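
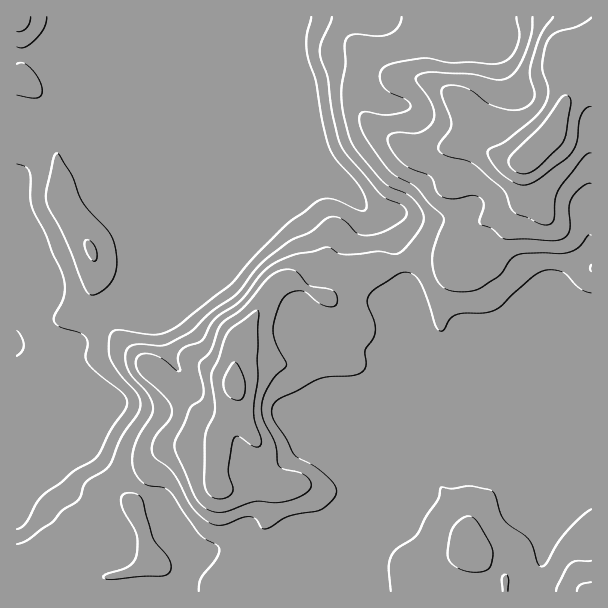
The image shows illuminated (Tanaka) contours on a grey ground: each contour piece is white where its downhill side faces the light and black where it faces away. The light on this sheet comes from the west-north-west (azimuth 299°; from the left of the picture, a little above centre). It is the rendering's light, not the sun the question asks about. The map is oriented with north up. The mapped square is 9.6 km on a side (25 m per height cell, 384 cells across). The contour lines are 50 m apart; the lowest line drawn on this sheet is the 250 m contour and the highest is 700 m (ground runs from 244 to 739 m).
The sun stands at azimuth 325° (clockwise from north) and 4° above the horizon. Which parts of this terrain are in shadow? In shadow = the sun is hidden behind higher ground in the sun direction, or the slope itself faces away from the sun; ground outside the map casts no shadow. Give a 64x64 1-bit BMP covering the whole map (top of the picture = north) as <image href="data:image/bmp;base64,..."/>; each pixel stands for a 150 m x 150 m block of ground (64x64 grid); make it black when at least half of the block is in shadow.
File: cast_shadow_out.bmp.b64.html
<image width="64" height="64" href="data:image/bmp;base64,Qk0+AgAAAAAAAD4AAAAoAAAAQAAAAEAAAAABAAEAAAAAAAACAAATCwAAEwsAAAIAAAAAAAAA////AAAAAAAAAAAGAAAAAAAPwJ4AADAAAACA/zgAMAAAAAB//AAQAAAAAP/4AAAAAAAD//gAAAAAAAf/+AAAAAAAB//4AAAAAAAP//gAAAAAAAf/+AAAAAAAA//4AAAAAAAAA8AAAAAAAYAAAAADAAABgA4AAAMAAAAAH8AAAAAAAAAfwAAAAAAAAB/AAAAAAAAAH8AAAAAAAAA/wAAAAAAAAH/gAAAAAAAA//wAAAAAAAD//wAAAAADAH//gAAAAAcAf/+AAAAAAAA//wAAAAAAADgAwAAAAAAAPAHAAAAAAAA+AYAPAAYAAD4DgB/ABgAAPgAAP+AAAAAfAAB//wAYAB8B4P//AHgADwPg//8AeAAHB/D//wB4AAAD8B//AHAAAABgB/8AcAAAAAAH/wAgAAAAAAP/AAAAAAAAA/8AAAAAAAAT/wAAAAAAAAH/AAAAAAAAAD8AAAAAADnAfwAAAAAAeeD/AAAAAAB4wf8AAAAAAHw3/wAAAAAAPnP/AAAAAAAP4P8AAAAAAAHgPwAAAAAAAAAfAAAAAAAAAA8AAAAAAAAADwAAAAAAAAAHAAAAAAAAAAfgAAAAAAAAA8AAAAAAMAAADAAAAAAAAAAcAAAAAAAAADwAAAAAAAAAeAAAAAAAAAD4AAAAAAAAAPgAAAAAAAAA8AAAAAAAAABwAAAAAAAAAA=="/>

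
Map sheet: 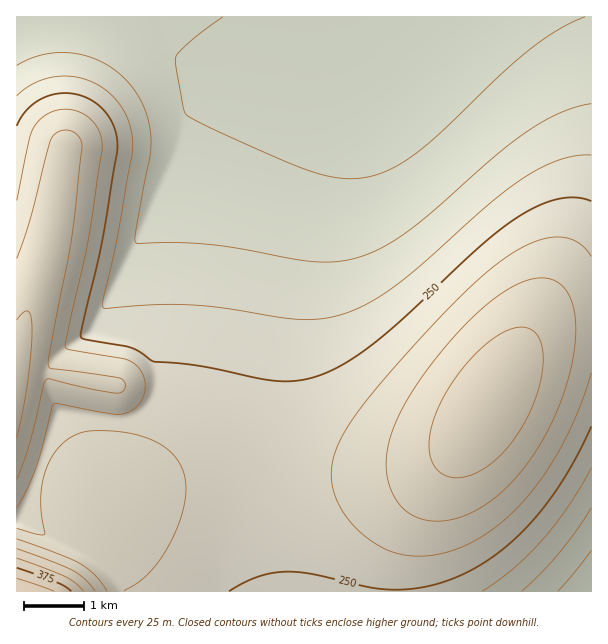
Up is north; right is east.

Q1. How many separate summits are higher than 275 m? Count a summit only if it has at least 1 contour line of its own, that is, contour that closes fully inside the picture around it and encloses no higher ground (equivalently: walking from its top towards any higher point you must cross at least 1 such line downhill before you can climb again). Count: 1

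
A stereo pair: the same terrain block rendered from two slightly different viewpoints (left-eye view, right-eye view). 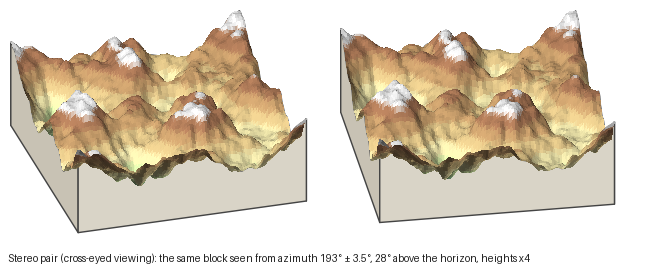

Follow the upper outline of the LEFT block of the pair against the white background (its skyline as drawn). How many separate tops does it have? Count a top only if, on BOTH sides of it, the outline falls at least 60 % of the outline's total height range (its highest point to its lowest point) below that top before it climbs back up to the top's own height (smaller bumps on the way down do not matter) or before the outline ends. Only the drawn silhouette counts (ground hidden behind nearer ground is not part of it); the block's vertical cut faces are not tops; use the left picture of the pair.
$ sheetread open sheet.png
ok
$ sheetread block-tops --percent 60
0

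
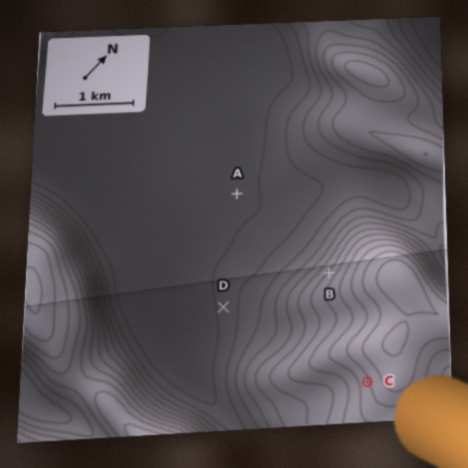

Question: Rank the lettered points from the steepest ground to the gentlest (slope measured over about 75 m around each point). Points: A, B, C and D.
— B C D A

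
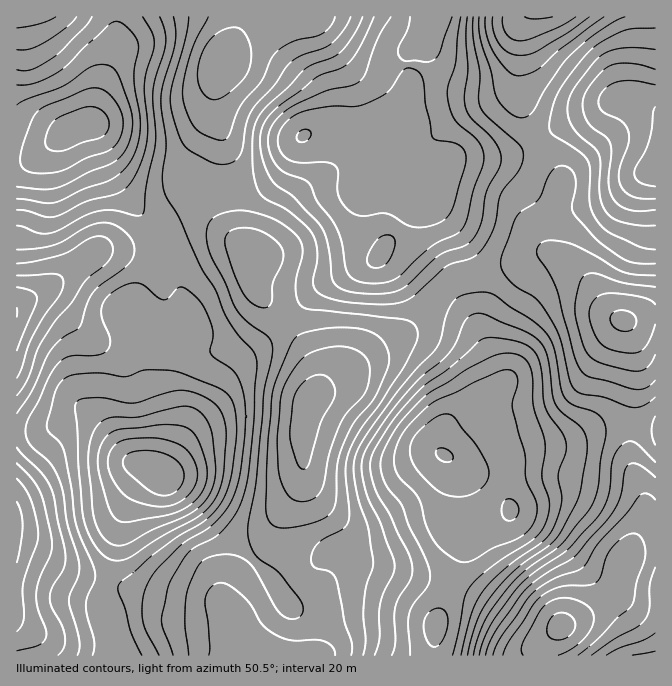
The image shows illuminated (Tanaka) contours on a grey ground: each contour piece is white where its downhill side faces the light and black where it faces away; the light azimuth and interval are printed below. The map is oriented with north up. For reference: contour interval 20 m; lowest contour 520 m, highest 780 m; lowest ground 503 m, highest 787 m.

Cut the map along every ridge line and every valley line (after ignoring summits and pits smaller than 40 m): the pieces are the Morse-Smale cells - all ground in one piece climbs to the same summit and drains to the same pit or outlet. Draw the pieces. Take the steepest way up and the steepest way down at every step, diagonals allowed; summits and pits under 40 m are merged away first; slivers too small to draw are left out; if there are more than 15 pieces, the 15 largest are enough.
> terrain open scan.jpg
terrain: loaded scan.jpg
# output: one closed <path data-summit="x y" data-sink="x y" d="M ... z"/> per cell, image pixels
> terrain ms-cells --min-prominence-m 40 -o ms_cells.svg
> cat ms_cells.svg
<path data-summit="312 398" data-sink="160 473" d="M237 186l-15 3-15 0-13-3-11 7 16 18 21 17 4 5-22-14-10-1-36 15 5 19 15 23 7 25 8 15 2 10-15 17-9 21 0 25 7 22 0 18-7 22-8 17 0 5-12 4-11 11-15 27-10 46-10 30 0 18 8 19 6 29 198 0 6-12 3-17 0-20-3-9-22-20-6-16-7-30 2-20 15-34 0-55 3-15 12-21 0-14-15-30-45-50-5-10-2-18 3-8-11-17-4-10 0-27z"/><path data-summit="312 398" data-sink="445 455" d="M447 286l-13 11-13 20-13 12-31 19-29 23-28 18-9 9-5 10-3 15 0 55-15 34-2 20 7 30 6 16 22 20 3 9 0 20-7 29 116-1 3-33 27-70 3-24-7-55-5-10-11-10-2-10 8-20 16-14 32-21 4-6-27-60z"/><path data-summit="562 627" data-sink="445 455" d="M629 423l-32 5-37 15-35 3-13 7-12 11-12 5-18 0-15-8-2 1 8 18 5 48-3 24-27 70-2 34 108 0 2-12 11-13 45-25 18-16 6-25 22-53-2-15-13-34 0-38z"/><path data-summit="312 398" data-sink="304 135" d="M335 131l-15 0-15 3-30 39-21 10-16 2 1 45 4 10 11 17-3 8 2 18 5 10 48 55 12 25-1 20 38-27 22-18 31-19 38-44-41-44-10-2-5 4-2-1 11-14 14-21 7-6 9-1-21-6-31-16-4-6-2-12-8-20-6-4z"/><path data-summit="17 312" data-sink="160 473" d="M155 234l-23 10-32 5-6 4-47 36-31 16 1 126 21 0 19-5 13-7 8-1 7 1 12 7 30 32 8 5 14 3 10 7 2-1 0-5 8-17 7-22 0-18-7-22 0-25 9-21 15-17 0-5-10-20-7-25-10-13-5-10-2-12z"/><path data-summit="624 320" data-sink="445 455" d="M550 254l-13 0-22 10-13 2-24 8-21 4-11 7 28 37 27 60-4 6-40 28-13 16-3 11 2 10 22 15 23 1 12-5 12-11 13-7 35-3 37-15 27-5 7 0 5-38 0-27-7-30-7-9-13-7-24-33z"/><path data-summit="220 65" data-sink="304 135" d="M430 16l-116 0-7 3-13 2-22 0-14-5-11 0-26 44-8 42 1 13 10 25 4 18 8 25 18 0 21-10 30-39 15-3 15 0 17 5 10 0 20-15 12-3 7-8 8-18 0-20-1-2 1-20 15-17 7-15z"/><path data-summit="17 527" data-sink="160 473" d="M78 418l-31 11-31 3 1 224 99-1-5-28-8-19 0-18 10-30 10-46 15-27 11-11 9-4-31-14-30-32z"/><path data-summit="624 320" data-sink="655 165" d="M632 101l-18 0-30 17-24 8-22 14 5 10 13 17 7 16-14 35-1 25 3 7 18 18 22 17 18 27 15 9 32-8 0-203z"/><path data-summit="220 65" data-sink="92 123" d="M245 16l-129 1 2 30-15 35-12 41 5 7 10 32 7 13 16 23 13 13 5 2 7-2 29-18-5-10 0-13 28-45 15-65 22-35z"/><path data-summit="537 17" data-sink="304 135" d="M525 16l-93 0-8 17-15 17-1 47-7 13-7 8-8 2 12 1 9 3 7 8 10 18 16 21 5-7 13-6 50-4 28-12-12-27-5-25 0-53 2-12z"/><path data-summit="624 320" data-sink="304 135" d="M537 141l-29 13-50 4-13 6-9 14-5 20-3 3-8 0-4 2-28 39 2 1 5-4 10 2 40 43 12-6 21-4 24-8 13-2 22-10 13 0 7 4-9-15 0-18 15-42-7-16z"/><path data-summit="17 312" data-sink="92 123" d="M92 124l-8 0-14 5-40 30-14 4 1 141 30-15 47-36 6-4 32-5 24-11-2-5-21-25-20-28-7-13-10-32z"/><path data-summit="537 17" data-sink="655 165" d="M655 16l-128 0-3 2-5 19 0 53 7 30 11 21 23-15 24-8 30-17 18 0 22 8 2-1z"/><path data-summit="17 17" data-sink="92 123" d="M115 16l-99 1 1 146 13-4 40-30 14-5 6 0 3-2 6-30 19-45z"/>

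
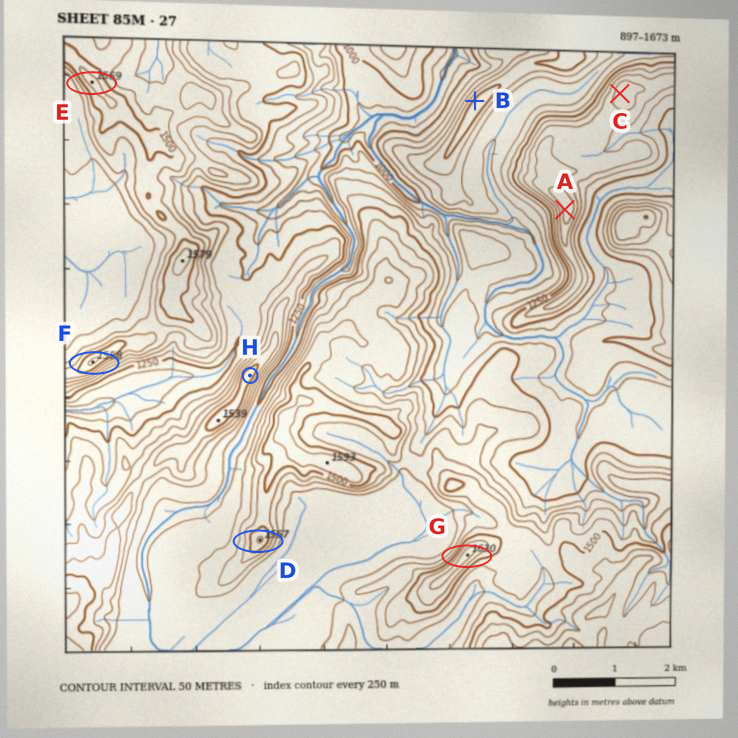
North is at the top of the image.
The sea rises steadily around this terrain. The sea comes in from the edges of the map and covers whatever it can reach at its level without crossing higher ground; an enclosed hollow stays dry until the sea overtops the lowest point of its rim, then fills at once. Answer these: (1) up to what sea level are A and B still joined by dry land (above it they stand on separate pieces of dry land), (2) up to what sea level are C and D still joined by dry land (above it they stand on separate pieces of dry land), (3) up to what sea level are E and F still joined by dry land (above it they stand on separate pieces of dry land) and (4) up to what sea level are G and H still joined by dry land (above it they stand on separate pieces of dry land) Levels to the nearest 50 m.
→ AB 1150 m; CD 1200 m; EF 1450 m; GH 1300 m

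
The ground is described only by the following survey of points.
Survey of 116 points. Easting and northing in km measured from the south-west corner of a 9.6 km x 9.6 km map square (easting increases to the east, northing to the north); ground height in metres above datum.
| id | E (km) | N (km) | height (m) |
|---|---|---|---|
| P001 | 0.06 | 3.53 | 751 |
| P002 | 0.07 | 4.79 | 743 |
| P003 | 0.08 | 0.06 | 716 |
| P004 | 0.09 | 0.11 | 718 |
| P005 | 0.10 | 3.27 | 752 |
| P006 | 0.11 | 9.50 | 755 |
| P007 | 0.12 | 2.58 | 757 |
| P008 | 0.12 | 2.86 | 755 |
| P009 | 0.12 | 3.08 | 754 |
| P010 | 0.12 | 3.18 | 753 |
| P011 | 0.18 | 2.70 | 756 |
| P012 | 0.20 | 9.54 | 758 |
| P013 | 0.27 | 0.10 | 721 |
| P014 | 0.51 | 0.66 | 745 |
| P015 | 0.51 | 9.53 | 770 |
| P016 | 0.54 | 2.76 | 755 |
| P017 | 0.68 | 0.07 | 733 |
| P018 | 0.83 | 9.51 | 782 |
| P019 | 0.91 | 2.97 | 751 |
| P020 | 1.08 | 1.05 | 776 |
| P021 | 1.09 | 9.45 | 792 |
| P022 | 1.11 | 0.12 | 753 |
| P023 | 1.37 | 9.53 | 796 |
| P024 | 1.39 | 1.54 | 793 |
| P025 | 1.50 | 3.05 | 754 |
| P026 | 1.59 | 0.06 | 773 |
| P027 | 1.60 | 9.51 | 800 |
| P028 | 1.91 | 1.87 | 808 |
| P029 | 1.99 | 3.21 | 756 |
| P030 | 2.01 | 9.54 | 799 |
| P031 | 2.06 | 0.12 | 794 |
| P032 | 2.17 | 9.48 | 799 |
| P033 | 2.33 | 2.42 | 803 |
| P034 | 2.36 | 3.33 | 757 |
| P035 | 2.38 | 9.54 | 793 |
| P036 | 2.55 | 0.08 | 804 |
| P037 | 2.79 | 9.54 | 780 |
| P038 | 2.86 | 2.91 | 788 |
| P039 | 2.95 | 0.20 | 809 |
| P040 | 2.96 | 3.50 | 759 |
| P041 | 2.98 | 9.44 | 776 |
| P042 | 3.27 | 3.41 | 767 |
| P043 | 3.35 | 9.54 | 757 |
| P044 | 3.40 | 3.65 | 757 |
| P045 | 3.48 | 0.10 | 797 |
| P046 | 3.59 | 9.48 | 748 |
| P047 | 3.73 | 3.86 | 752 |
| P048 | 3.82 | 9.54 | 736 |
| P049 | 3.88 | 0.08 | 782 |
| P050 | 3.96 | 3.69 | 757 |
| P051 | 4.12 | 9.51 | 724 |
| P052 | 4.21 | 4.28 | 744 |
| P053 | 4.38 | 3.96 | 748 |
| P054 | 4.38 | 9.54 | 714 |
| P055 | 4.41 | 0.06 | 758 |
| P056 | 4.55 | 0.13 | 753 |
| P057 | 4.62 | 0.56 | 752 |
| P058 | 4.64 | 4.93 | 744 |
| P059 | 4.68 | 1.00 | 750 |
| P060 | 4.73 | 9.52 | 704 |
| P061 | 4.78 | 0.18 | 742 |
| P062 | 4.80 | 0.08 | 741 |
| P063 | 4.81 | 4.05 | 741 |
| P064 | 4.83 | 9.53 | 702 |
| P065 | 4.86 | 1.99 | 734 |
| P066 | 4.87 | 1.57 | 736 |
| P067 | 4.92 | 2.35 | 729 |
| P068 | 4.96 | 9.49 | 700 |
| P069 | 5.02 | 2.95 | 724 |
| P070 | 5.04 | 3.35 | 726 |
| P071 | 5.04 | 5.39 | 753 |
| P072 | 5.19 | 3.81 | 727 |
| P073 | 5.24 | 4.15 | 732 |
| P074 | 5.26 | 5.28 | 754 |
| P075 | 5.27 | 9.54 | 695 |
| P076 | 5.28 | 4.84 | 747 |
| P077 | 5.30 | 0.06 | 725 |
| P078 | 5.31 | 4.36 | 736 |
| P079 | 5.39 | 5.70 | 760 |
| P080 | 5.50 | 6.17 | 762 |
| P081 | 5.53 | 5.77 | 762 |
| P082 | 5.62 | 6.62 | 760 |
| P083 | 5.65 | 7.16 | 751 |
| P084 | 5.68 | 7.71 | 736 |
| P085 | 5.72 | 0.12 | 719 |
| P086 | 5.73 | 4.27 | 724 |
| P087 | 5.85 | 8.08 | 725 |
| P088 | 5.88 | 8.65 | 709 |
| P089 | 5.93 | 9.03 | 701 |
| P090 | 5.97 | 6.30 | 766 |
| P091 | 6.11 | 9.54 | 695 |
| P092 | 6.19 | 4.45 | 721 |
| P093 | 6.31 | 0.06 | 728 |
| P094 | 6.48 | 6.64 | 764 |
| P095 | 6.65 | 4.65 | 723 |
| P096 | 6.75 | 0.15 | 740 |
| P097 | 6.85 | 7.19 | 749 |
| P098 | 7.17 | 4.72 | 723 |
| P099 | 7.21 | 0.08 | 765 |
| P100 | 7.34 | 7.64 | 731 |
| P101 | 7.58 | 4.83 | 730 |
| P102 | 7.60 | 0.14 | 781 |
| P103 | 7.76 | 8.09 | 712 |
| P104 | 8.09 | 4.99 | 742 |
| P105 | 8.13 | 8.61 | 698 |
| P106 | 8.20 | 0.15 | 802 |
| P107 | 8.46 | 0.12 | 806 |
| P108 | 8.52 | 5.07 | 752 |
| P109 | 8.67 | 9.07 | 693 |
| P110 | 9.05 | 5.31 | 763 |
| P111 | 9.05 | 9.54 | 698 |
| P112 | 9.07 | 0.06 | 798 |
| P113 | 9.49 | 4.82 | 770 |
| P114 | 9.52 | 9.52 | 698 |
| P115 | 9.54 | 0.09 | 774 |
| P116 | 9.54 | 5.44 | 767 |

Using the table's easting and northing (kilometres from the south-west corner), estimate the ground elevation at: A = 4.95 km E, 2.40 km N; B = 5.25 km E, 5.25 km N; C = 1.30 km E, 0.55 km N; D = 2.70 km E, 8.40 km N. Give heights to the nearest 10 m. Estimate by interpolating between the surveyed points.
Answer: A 730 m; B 750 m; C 770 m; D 810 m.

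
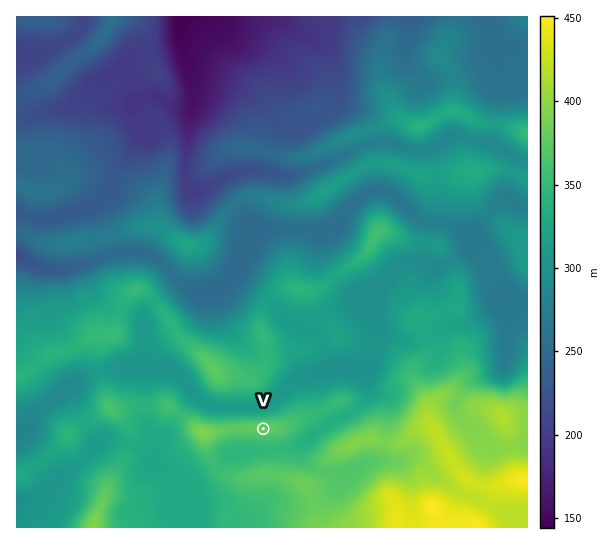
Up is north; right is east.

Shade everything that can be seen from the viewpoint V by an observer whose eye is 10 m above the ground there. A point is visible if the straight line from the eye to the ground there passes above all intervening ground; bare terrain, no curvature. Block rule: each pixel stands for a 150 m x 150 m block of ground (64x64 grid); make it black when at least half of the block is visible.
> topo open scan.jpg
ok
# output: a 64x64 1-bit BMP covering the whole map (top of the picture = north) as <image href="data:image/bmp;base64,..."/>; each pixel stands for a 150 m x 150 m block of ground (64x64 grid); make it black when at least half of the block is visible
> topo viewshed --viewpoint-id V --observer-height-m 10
<image width="64" height="64" href="data:image/bmp;base64,Qk0+AgAAAAAAAD4AAAAoAAAAQAAAAEAAAAABAAEAAAAAAAACAAATCwAAEwsAAAIAAAAAAAAA////AAAAAAAAP/gA//4AAAA/+AB//wAAAD/4AH/+EAAAH/AAOP4wAAAf8AAQ/jkAAB/gAD3+fwYAHAB//4/nBwAAAH/+AH4AAAAA//8APgAAAAD//4A8AAAAAP//wDgAAAAB/8fx+AAAAAH/w/nwAAAAAwD/+fAAAAgfAP/94AAADB///4/gAAAYH///h/AAAAAc//8D4ADAADj//4PAAPgD8P//98AAP//wQ///wQAP/+AD///BAAf/wAP///EAAH+ABwf/8gAADwAGHx/gAAAGAAA/D+4AAAYAAD4P7wAABgAAfw/HAAAGAAB/D8IAAAAAAP//ggAAAAAAwf/CAAAAAAAA/4IAAAAAAAB/gAEAAAAAAD/EAQAAD4AAH/wDAAAfwAAf+AcAAADAAB8ADwAAAEAAGAAcAAAAYAAAADgAAAAgAAAAMAAAAAAAAAfgAAAAAAAAB+cAAAAAAQAH/wAAAAAAQAf/AAAAAAA+B/4AAAAAAA4AAAAAAEAAAAAAAAAAYAAAAAEAAAAAAAAAAwAAAAAAAOADAAAAAAAHwOAAAAAAAAcAgAAAAAAAAgAAAAAAAAAGAAAAAAAAAAQAAAAAAAAAAAAAAAAAAAAAAAACAAAAAAAAAAEAAAAAAAAAAAAAAAAAAAAAAAAAAAAAAAAAAAAAAAAAPBwAAAAAAAD8D8AAAAAAAA=="/>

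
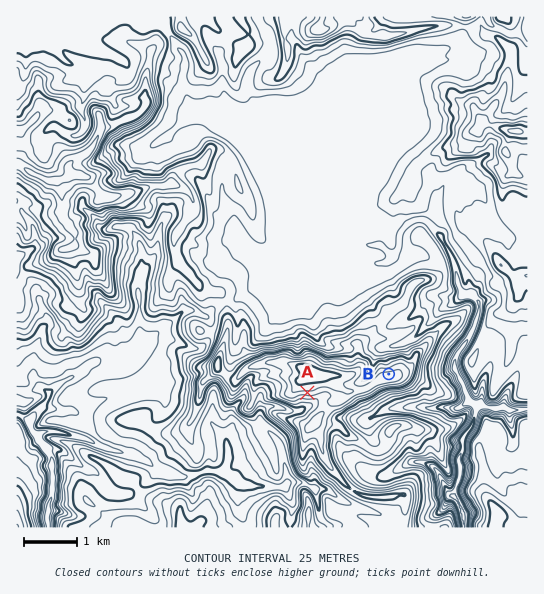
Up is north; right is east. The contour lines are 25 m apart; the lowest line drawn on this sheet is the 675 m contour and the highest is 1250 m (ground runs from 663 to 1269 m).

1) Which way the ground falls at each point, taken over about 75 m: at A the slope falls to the S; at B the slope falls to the N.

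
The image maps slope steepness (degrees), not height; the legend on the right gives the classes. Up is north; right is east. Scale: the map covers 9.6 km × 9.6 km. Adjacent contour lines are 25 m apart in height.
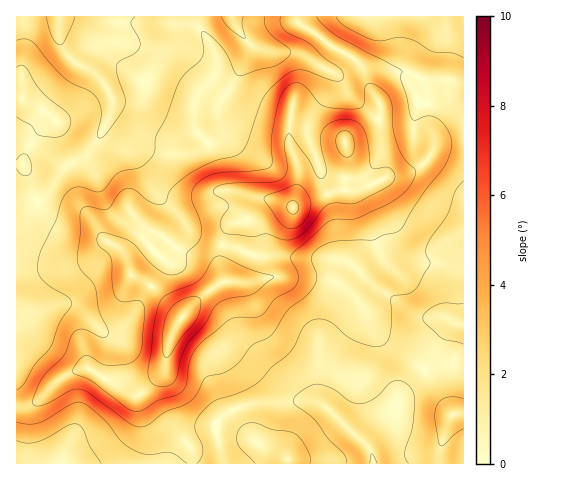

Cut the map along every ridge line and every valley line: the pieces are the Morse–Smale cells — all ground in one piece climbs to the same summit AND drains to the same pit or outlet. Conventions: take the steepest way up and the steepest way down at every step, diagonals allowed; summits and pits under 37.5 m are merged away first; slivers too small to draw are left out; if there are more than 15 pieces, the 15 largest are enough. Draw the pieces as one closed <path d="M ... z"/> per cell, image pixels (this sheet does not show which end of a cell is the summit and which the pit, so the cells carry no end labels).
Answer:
<path d="M295 16l-279 1 1 390 8 0 11-5 24-23 18-9 11-2 12 8 7-22 0-14-7-10 10 2 7-2 12-11 11-19 22-30 2-5-2-7 11-9 9-13 2-6 0-8 5 9 6 5 26 9 6-17 7-6 10-1 11-15 8-7 15 3 14 5 7-4 39-13 18 0 33-14 20-4 9-4 10-10 5-11 0-7-6-18 0-27-4-14-11-7-15-2-14 11-8 12 1 4-6-9-12-27-60-39z"/><path d="M447 80l-23 1 4 14 0 27 6 18 0 7-5 11-10 10-13 6-20 3-29 13-18 0-39 13-7 4-14-5-15-3-8 7-11 15-10 1-7 6-5 16 33 12 23-1 22 4 34 0 11 2 8 5 17 18 40 28 10 5 21 0 16 6-9 5-19 34-29 31-7 17-19 21-8 14-40-37-8-5-8-2-49 1-28 7-16 12-1 14 6 29 241-1 0-380z"/><path d="M224 245l-3 1-1 6 0 14 4 15-22 15-21 23-12 24-5 26-17 23 15 25 28 29 3 18 29 0-5-29 1-14 16-12 28-7 49-1 8 2 8 5 40 37 8-14 19-21 7-17 29-31 19-34 9-5-16-6-21 0-10-5-40-28-17-18-8-5-11-2-34 0-22-4-23 1z"/><path d="M186 225l-5 14-18 19 2 4-2 8-22 30-11 19-12 11-7 2-9 0 6 8 0 14-7 22 35 19 4-1 23-23 6-28 12-24 21-23 22-15-4-15 0-14 3-7-27-9z"/><path d="M463 16l-166 0-1 2 3 6 58 38 19 36 8-15 14-11 8 0 18 8 39 2z"/><path d="M102 376l-12 15-8 13-5 23-13 29-1 8 129-1 0-11-2-6-22-22-18-24-3-8 4-8-11 10-4 1z"/><path d="M89 368l-11 2-18 9-24 23-7 4-13 1 1 57 45 0 2-2 0-6 13-29 5-23 18-26-2-4z"/>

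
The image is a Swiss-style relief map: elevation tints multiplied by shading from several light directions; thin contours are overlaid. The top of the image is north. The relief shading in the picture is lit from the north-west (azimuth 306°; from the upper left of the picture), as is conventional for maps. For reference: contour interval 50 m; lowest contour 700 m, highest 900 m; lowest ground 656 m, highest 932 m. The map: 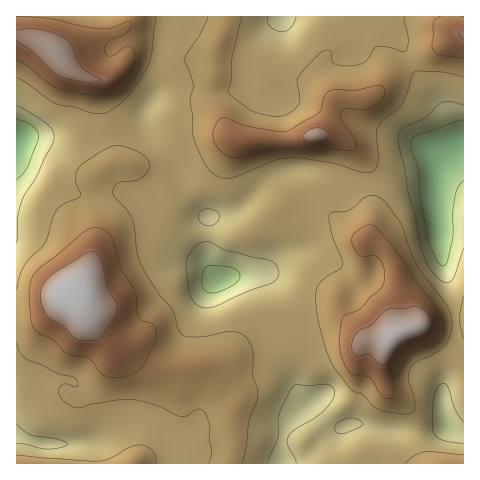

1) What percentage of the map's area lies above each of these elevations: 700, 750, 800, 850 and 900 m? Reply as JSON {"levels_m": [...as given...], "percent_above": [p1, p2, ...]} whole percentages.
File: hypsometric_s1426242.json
{"levels_m": [700, 750, 800, 850, 900], "percent_above": [97, 90, 45, 17, 5]}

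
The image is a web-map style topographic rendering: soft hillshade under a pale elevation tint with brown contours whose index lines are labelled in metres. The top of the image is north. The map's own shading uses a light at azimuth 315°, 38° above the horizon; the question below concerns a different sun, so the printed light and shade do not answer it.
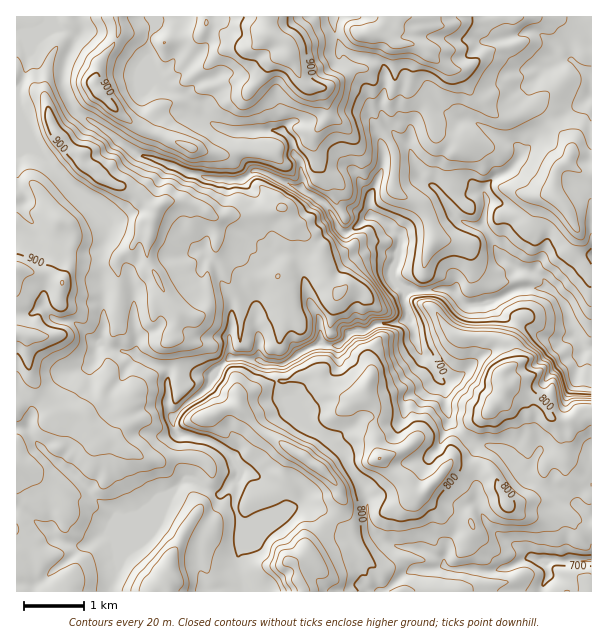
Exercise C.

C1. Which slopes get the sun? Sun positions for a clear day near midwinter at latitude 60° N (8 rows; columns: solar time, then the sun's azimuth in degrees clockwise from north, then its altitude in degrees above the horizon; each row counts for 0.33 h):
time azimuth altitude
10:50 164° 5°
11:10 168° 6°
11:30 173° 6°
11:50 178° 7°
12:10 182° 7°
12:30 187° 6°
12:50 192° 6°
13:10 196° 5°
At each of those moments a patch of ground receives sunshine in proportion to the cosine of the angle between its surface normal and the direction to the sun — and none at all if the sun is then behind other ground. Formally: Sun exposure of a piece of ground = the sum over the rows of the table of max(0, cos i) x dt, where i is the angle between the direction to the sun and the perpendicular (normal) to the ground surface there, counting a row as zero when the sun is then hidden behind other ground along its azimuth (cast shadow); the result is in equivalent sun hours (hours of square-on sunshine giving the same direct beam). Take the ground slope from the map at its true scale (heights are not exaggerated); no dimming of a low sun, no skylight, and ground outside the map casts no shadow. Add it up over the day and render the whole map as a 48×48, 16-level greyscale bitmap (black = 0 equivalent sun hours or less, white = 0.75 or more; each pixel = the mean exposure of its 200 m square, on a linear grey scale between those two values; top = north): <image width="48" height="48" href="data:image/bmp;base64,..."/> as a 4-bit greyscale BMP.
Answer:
<image width="48" height="48" href="data:image/bmp;base64,Qk32BAAAAAAAAHYAAAAoAAAAMAAAADAAAAABAAQAAAAAAIAEAAATCwAAEwsAABAAAAAAAAAAAAAAABEREQAiIiIAMzMzAERERABVVVUAZmZmAHd3dwCIiIgAmZmZAKqqqgC7u7sAzMzMAN3d3QDu7u4A////AFVFZmZDRWhndmZ5tzemWZMjMiNFaIYkVXdjRFVSE1RGZVaepGhFd3dBAAABAUVFQ2Z3I0VTEDRmZlUzZXMlZjN4dpy6phJSEmYyM0VlMAR2dlUyAjE1UiI1iHiIVZzc7WQ2mGVlUgN2dmZRAAJWU3qpiXeFesupiER4eHZmVCJnVmZTAARnV7vLqoZI7+qIdkh3dndmZUI2NGdlMRN4Vnm8t2RKy3ZmVYZ2VlmYdlQiJFZ2ZlaYRkWJp3d3ZFZVZ3dlU4qZiHUhdURWhnmTR4h0i4d3QBNnhndjKZeaq6doh1RnaO4we7gyGKh2Ekd4dmQjmYeJqoiYVGiIv8MCndYzEnVSFHZ4d0JKh3d3QiMyFJiL1xAUUiWpUSMRR3ZndjWXd2dSEhABfJm4IAA3dBAnggN4mHeYmEiHd2RGiEXv6JlAAAN3VDEBIgnuyomoipdndkRVVDNGiqYgADWKhWUQASV7u5lzV2h2Q0VWZGkAFGMyJFZWiFQQAUQ1iIdBAnlkM0VEZ3dQAzV2ZndTVkRQAAEieGIxAIhDM0VCNXVRAREUV2UyJVIREyAVVHYAAJdmZTRSEmZ4MAAAATQhIjIRJ5URNSIQAZirl1MTbP3d9AEpYAABMSIRWrpgADEAAardx1WZeayoZpl4mjAQAUUkmqqlEAAAAlQ0RpeHhlV5iWaWirWiABNFiVMiAAASFBERSXd2iGiYh2d2dlnPtTMYpQAAAANDWYVspVZnZoYiZ3d3dT27z7RcgQAAAAIzeneHZmZmZ3I0Rnd3ZZh4hhFBAAAAAAAXqWeGZFdnhzNVR2eHZYdEQQF1EAEhARJZqHZRNndnhjVUV3dlVnYwABN4dWd1MSWrlwASRmV5dERFZnZlRnUwAUQ1iqmFOMqqhBNFZ1RHeHdmh2ZmeHQxIlZEiqh1q7yXilVWdlUzeHaIZmZ3iGIAEzRlVUImupmY2lVoY0VUZ4d4mId4dkEHECioUxE5qHebhjVjAUaHVpiJVFZ4gxFVZL7KU2uVVonLVlVRFGrKclZBACI0IAO8t72lNIVFi8y1NkYhOP+2IQAAAAExAF6oa1YxKHZ5hTRUVzETr7UQAQAAJUAARJhjm1VVmHnaITNGhyE52TIQAAPP/sy9ppdYu3VYqs26tjM2c1WMpDAAKO/rdXqHW6eKp3ZZupmId1QjVWa8MAAY76UQESIyOpqrhIR4iGZUR3VDI2ejAALPgwABNXdld1raNXiXZkM4updzE2dhAE/0EzEUesy7yYhyN4moZWeqd4lkI2cxGfwwE1ZnibyonvyIiJmpZ4qWVEZmVGYRW6QSRDV5hmmpvty4ipmIecplZURXdlETVUIkVWaGVkStyjEmmoh4ndqGZmQ1ZkI1QSVmZmZXmJie10ECZoiM/GeZhmVDR0VHUhWYZ4Z0i8uIhTEUWO/+pmM3iZhmd1VFYgKJiIh5VlaoQ0ZI/9mWIiQzRoh3dmZUZTRnZCRYdEZUESNZdmZWeaiHh0aXdmZmZohTRVRFRFNFQCRRAUZ3ZUZmeLp3Zg=="/>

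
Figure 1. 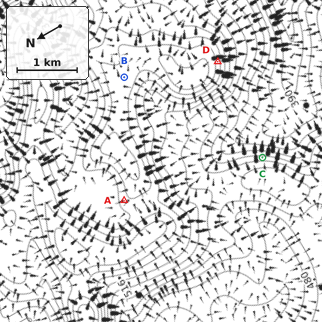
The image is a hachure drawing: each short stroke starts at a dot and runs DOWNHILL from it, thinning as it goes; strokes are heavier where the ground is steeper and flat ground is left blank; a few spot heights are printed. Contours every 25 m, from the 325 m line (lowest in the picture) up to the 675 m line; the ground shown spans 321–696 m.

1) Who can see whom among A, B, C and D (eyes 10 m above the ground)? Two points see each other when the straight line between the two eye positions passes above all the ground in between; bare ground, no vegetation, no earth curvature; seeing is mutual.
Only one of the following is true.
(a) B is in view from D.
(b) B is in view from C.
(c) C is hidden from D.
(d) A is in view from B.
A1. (b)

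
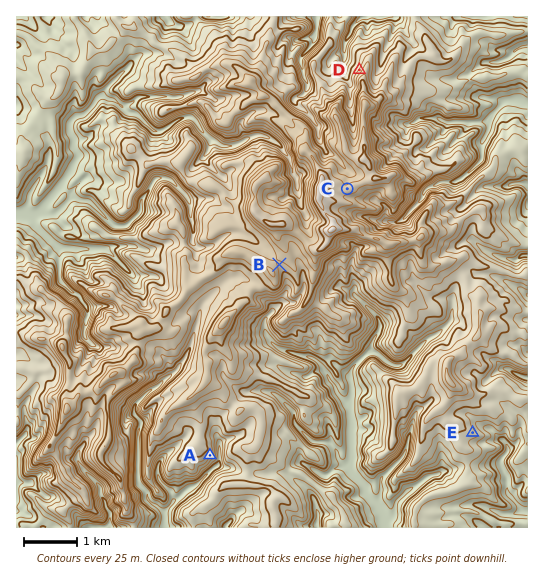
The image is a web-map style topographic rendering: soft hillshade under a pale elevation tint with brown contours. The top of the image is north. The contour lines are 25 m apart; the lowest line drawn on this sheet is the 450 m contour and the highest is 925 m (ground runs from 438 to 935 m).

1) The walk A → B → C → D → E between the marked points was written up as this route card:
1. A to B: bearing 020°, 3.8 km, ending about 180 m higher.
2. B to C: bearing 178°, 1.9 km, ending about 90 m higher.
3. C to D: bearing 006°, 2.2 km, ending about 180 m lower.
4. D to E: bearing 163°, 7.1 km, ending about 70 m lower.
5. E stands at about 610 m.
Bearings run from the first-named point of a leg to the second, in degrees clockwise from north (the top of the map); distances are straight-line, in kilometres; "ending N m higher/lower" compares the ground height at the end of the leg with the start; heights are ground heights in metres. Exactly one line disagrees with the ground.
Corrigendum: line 2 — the bearing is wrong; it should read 42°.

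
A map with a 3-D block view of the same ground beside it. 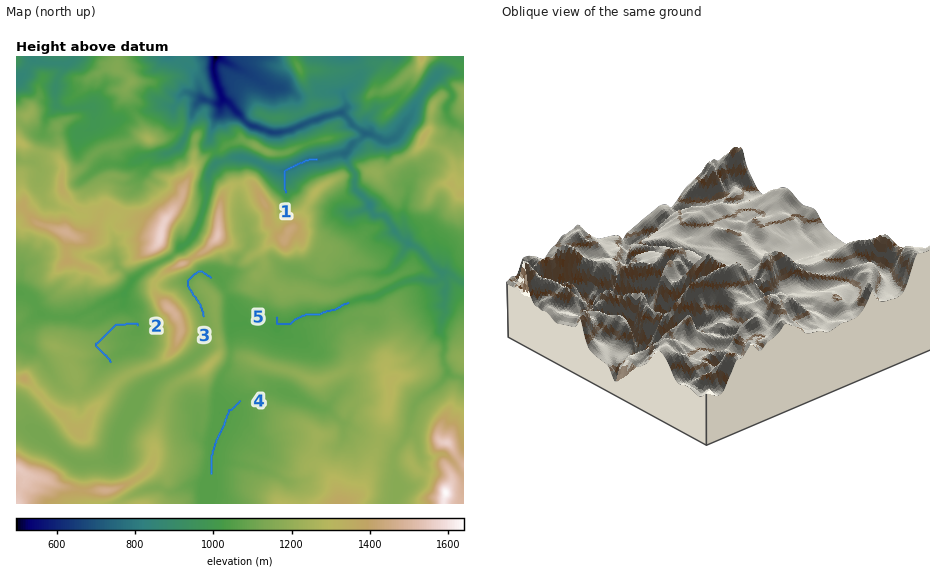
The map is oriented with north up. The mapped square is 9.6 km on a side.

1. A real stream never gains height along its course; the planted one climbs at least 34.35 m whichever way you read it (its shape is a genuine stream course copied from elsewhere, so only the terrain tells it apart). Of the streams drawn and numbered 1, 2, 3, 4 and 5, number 2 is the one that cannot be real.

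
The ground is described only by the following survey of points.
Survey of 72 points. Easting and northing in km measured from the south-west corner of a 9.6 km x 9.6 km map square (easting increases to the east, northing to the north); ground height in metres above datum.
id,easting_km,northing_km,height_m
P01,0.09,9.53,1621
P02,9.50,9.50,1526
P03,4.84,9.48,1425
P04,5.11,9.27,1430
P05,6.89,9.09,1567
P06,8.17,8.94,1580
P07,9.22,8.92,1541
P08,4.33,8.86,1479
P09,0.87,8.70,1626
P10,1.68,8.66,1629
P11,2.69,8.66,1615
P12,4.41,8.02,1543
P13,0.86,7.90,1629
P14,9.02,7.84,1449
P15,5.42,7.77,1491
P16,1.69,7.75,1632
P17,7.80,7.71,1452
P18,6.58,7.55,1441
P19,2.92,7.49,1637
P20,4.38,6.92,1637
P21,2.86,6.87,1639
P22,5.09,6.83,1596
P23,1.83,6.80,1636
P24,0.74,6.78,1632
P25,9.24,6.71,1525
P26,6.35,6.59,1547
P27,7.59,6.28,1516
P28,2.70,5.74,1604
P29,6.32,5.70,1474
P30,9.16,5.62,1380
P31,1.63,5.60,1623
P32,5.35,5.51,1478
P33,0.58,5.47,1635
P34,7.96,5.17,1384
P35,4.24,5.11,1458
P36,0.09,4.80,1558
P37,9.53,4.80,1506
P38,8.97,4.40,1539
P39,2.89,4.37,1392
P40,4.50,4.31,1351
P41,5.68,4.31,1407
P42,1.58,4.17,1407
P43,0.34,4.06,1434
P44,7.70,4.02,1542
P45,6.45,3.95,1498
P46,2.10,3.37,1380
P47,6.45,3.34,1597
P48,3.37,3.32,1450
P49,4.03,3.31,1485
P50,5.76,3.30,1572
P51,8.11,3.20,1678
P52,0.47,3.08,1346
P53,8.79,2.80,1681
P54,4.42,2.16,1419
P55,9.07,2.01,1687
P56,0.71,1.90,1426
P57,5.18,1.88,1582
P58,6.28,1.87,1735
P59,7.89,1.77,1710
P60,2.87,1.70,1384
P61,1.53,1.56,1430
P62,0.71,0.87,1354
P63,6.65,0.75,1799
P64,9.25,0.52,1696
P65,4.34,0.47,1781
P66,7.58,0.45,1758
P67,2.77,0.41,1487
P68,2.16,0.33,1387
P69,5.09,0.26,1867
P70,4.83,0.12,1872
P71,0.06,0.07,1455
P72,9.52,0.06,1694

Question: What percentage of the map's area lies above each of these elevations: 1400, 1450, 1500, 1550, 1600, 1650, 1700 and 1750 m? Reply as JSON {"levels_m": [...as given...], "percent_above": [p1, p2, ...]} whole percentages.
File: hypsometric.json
{"levels_m": [1400, 1450, 1500, 1550, 1600, 1650, 1700, 1750], "percent_above": [89, 75, 60, 45, 36, 17, 10, 5]}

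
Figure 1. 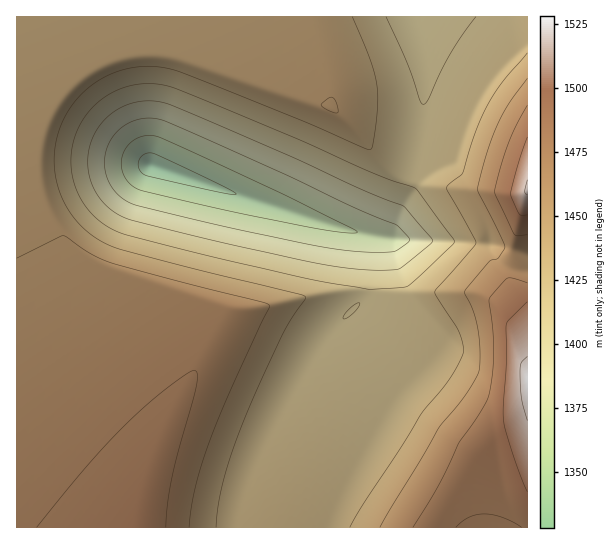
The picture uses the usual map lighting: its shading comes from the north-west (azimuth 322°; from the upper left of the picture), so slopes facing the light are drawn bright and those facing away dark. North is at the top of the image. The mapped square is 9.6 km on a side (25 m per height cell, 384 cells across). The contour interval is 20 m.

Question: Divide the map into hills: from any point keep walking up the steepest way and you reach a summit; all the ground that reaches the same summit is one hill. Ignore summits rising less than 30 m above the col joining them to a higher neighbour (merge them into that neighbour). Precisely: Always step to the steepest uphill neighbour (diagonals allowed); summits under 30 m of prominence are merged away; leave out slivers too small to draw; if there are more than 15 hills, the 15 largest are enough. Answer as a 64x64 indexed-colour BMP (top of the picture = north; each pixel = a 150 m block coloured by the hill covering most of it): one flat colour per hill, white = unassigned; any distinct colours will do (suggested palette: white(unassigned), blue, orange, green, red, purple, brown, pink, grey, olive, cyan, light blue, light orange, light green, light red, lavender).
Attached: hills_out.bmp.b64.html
<image width="64" height="64" href="data:image/bmp;base64,Qk12CAAAAAAAAHYAAAAoAAAAQAAAAEAAAAABAAQAAAAAAAAIAAATCwAAEwsAABAAAAAAAAAA////ALR3HwAOf/8ALKAsACgn1gC9Z5QAS1aMAMJ34wB/f38AIr28AM++FwDox64AeLv/AIrfmACWmP8A1bDFABERERERERERERERERERERERERESIiIiIiIiIiIiIiIiEREREREREREREREREREREREREREiIiIiIiIiIiIiIiIRERERERERERERERERERERERERESIiIiIiIiIiIiIiIhERERERERERERERERERERERERERIiIiIiIiIiIiIiIiERERERERERERERERERERERERERESIiIiIiIiIiIiIiIRERERERERERERERERERERERERERIiIiIiIiIiIiIiIhERERERERERERERERERERERERERESIiIiIiIiIiIiIiERERERERERERERERERERERERERERIiIiIiIiIiIiIiIRERERERERERERERERERERERERERESIiIiIiIiIiIiIhERERERERERERERERERERERERERERIiIiIiIiIiIiIiERERERERERERERERERERERERERERESIiIiIiIiIiIiIRERERERERERERERERERERERERERERIiIiIiIiIiIiIhERERERERERERERERERERERERERERESIiIiIiIiIiIiERERERERERERERERERERERERERERERIiIiIiIiIiIiIRERERERERERERERERERERERERERERESIiIiIiIiIiIhERERERERERERERERERERERERERERERIiIiIiIiIiIiEREREREREREREREREREREREREREREREiIiIiIiIiIiIRERERERERERERERERERERERERERERESIiIiIiIiIiIhERERERERERERERERERERERERERERESIiIiIiIiIiIiERERERERERERERERERERERERERERERIiIiIiIiIiIiIRERERERERERERERERERERERERERERIiIiIiIiIiIiIhEREREREREREREREREREREREREREREiIiIiIiIiIiIiEREREREREREREREREREREREREREREiIiIiIiIiIiIiIREREREREREREREREREREREREREREiIiIiIiIiIiIiIhERERERERERERERERERERERERERESIiIiIiIiIiIiIiERERERERERERERERERERERERERESIiIiIiIiIiIiIiIRERERERERERERERERERERERERERIiIiIiIiIiIiIiIhERERERERERERERERERERERERERESIiIiIiIiIiIiIiEREREREREREREREREREREREREREREiIiIiIiIiIiIiIRERERERERERERERERERERERERERERIiIiIiIiIiIiIhEREREREREREREREREREREREREREREiIiIiIiIiIiIiERERERERERERERERERERERERERERESIiIiIiIiIiIiIRERERERERERERERERERERERERERERIiIiIiIiIiIiIhEREREREREREREREREREREREREREREiIiIiIiIiIiIiERERERERERERERERERERERERERERESIiIiIiIiIiIiMRERERERERERERERERERERERERERERIiIiIiIiIiMzMxEREREREREREREREREREREREREREREREzMzMzMzMzMzERERERERERERERERERERERERERERERETMzMzMzMzMzMRERERERERERERERERERERERERERERERMzMzMzMzMzMxERERERERERERERERERERERERERERERETMzMzMzMzMzERERERERERERERERERERERERERERERERMzMzMzMzMzMREREREREREREREREREREREREREREREREzMzMzMzMzMxERERERERERERERERERERERERERERERERMzMzMzMzMzEREREREREREREREREREREREREREREREREzMzMzMzMzMRERERERERERERERERERERERERERERERETMzMzMzMzMxEREREREREREREREREREREREREREREREREzMzMzMzMzERERERERERERERERERERERERERERERERETMzMzMzMzMRERERERERERERERERERERERERERERERERMzMzMzMzMxEREREREREREREREREREREREREREREREREzMzMzMzMzERERERERERERERERERERERERERERERERETMzMzMzMzMREREREREREREREREREREREREREREREREREzMzMzMzMxERERERERERERERERERERERERERERERERETMzMzMzMzERERERERERERERERERERERERERERERERERMzMzMzMzMREREREREREREREREREREREREREREREREREzMzMzMzMxERERERERERERERERERERERERERERERERETMzMzMzMzERERERERERERERERERERERERERERERERERMzMzMzMzMREREREREREREREREREREREREREREREREREzMzMzMzMxERERERERERERERERERERERERERERERERETMzMzMzMzERERERERERERERERERERERERERERERERERMzMzMzMzMREREREREREREREREREREREREREREREREREzMzMzMzMxERERERERERERERERERERERERERERERERETMzMzMzMzERERERERERERERERERERERERERERERERETMzMzMzMzMRERERERERERERERERERERERERERERERERMzMzMzMzMxEREREREREREREREREREREREREREREREREzMzMzMzMz"/>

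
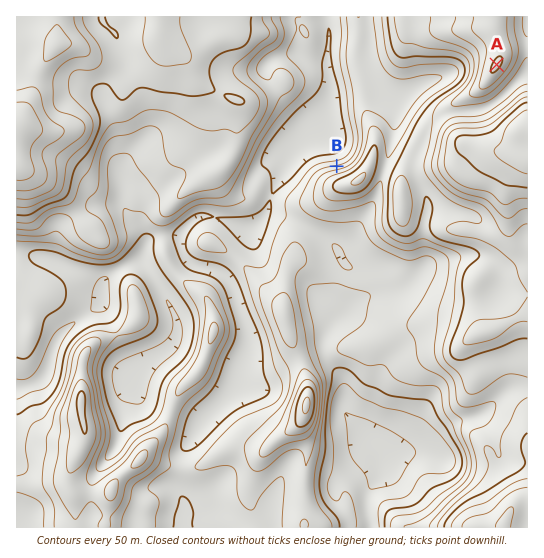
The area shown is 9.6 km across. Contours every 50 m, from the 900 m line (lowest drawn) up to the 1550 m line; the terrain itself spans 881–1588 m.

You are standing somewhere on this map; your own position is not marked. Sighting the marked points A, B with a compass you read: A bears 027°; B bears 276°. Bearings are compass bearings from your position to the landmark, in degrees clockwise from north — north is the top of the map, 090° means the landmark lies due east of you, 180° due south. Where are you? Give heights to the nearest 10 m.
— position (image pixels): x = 440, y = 177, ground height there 1380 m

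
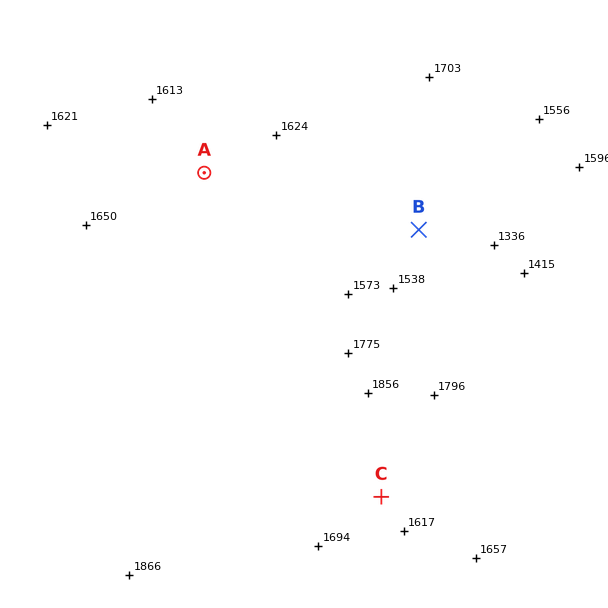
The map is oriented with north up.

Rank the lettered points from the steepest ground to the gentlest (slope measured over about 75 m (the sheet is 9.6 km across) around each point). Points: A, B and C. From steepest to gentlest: B C A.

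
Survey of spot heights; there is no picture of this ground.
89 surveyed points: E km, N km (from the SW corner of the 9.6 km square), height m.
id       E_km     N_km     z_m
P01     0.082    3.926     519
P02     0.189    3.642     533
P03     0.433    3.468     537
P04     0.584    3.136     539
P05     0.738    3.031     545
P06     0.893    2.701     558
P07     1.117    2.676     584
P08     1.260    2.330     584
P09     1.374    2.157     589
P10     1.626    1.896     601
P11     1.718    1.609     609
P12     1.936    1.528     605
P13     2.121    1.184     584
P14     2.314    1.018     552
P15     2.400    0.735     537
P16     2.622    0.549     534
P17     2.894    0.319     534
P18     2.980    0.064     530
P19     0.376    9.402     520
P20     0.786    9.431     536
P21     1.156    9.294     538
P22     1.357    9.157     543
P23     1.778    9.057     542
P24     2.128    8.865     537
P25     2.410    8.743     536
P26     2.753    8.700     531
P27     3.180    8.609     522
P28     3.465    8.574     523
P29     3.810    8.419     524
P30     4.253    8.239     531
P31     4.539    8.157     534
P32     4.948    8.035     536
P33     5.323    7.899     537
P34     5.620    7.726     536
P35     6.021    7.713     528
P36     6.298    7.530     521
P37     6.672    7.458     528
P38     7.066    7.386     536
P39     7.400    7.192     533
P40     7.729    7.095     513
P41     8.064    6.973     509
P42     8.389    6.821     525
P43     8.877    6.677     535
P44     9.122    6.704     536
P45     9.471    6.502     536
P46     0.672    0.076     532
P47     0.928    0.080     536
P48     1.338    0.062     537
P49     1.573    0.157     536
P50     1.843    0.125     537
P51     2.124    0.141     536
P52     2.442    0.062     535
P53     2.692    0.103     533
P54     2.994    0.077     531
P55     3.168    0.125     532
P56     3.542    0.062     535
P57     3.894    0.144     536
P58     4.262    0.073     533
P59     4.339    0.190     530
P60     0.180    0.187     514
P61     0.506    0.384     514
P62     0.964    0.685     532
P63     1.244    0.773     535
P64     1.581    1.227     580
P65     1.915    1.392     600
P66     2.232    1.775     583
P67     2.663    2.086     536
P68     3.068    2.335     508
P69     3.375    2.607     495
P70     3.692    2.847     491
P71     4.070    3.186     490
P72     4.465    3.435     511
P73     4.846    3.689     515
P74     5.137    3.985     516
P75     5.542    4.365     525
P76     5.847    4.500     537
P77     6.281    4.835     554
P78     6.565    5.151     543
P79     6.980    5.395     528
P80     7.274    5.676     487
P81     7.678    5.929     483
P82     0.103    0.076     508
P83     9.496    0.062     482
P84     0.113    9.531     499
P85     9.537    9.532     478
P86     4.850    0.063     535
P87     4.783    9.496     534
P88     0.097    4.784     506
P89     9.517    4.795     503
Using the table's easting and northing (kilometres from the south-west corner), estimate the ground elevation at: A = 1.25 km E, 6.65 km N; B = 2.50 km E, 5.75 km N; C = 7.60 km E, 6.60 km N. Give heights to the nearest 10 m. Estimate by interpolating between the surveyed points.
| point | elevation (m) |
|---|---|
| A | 540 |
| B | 540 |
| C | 490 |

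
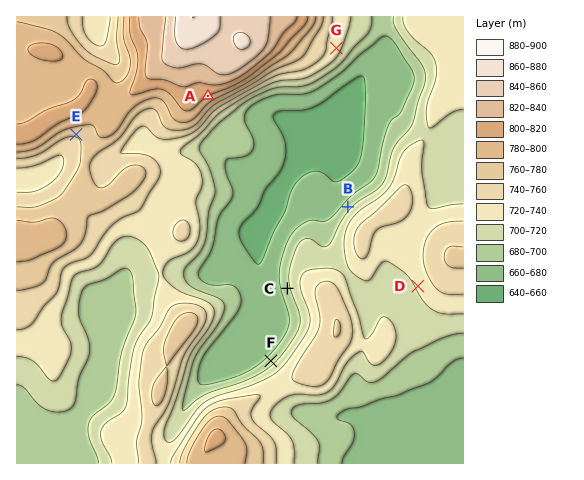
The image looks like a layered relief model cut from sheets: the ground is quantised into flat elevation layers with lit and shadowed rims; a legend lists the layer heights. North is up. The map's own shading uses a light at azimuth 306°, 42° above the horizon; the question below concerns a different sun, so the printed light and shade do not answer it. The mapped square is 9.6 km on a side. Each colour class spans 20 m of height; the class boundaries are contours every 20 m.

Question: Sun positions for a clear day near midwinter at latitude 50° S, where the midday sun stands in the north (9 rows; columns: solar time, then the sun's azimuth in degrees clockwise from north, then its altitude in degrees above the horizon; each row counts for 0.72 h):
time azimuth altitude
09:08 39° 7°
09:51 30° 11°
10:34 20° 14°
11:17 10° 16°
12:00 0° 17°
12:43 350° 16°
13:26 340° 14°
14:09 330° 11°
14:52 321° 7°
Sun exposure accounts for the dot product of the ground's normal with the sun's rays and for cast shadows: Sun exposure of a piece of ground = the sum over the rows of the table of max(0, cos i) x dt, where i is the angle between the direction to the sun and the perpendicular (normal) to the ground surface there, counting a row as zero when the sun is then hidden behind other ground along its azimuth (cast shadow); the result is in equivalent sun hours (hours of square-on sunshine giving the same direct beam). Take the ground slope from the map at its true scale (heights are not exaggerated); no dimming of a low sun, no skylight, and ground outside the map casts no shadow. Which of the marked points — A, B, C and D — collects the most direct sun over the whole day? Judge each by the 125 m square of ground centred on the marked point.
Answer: B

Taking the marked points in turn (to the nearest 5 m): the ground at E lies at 765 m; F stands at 690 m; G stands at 730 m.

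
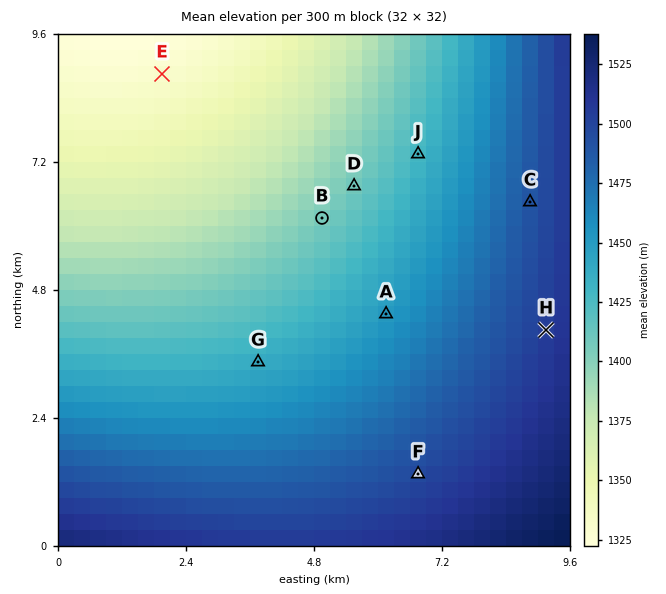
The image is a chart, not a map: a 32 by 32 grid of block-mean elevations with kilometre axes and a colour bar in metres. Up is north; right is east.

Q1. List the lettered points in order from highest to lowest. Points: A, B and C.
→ C A B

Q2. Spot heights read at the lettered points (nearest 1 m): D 1409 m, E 1331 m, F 1497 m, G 1438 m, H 1505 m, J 1429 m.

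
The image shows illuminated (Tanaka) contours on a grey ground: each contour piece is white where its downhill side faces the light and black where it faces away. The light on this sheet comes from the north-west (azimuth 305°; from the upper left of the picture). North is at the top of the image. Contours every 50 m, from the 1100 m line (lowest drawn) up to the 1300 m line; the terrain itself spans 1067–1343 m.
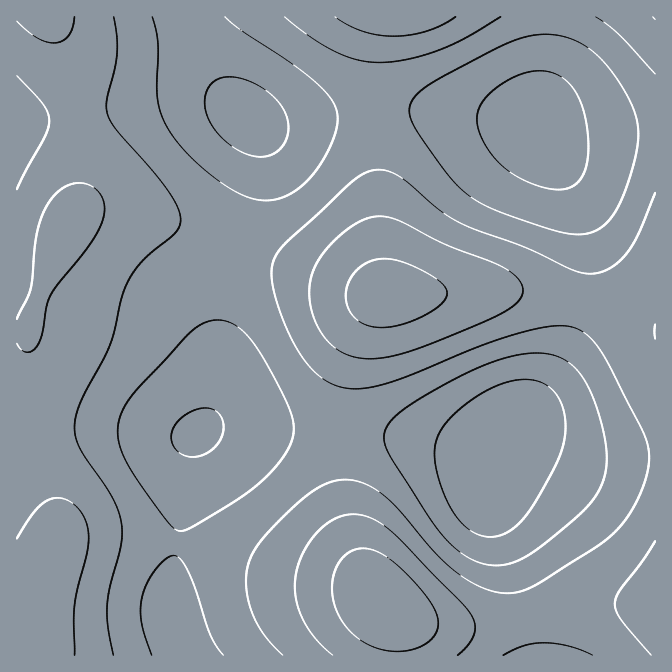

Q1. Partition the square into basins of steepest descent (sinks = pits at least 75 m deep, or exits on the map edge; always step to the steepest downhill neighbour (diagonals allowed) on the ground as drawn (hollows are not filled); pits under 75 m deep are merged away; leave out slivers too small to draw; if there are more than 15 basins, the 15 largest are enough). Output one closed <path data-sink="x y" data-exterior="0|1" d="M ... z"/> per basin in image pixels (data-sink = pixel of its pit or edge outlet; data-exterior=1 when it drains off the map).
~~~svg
<path data-sink="507 430" data-exterior="0" d="M48 16l-32 1 0 638 639 1 1-334-74-21-57-10-148 3-147-46-78-32-32-7-30 0-16 7 7-24 0-55-3-29-10-48-12-32z"/><path data-sink="534 115" data-exterior="0" d="M655 16l-276 1-8 45 0 51 7 60 1 77 4 30 4 14 41 0 34-3 63 0 57 10 74 19z"/><path data-sink="249 118" data-exterior="0" d="M378 16l-328 0 18 44 11 62 2 70-8 23 2 1 3-3 12-4 30 0 32 7 78 32 117 38 30 8 8 0-6-44-1-77-7-60 0-51z"/>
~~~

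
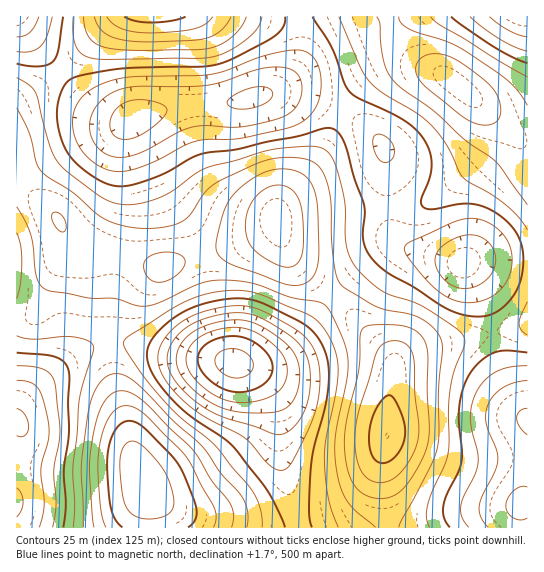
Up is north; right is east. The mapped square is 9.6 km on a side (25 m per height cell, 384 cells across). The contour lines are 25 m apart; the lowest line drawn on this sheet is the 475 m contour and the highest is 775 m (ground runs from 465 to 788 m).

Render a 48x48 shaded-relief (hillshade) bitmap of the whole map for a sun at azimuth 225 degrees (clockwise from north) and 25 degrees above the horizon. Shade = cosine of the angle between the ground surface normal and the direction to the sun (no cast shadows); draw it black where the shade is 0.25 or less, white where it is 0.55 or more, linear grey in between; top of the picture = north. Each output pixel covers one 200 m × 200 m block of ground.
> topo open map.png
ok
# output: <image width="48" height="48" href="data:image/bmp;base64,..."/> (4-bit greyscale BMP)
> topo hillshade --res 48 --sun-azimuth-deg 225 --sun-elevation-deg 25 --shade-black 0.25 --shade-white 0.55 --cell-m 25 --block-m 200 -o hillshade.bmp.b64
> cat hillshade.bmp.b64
<image width="48" height="48" href="data:image/bmp;base64,Qk32BAAAAAAAAHYAAAAoAAAAMAAAADAAAAABAAQAAAAAAIAEAAATCwAAEwsAABAAAAAAAAAAAAAAABEREQAiIiIAMzMzAERERABVVVUAZmZmAHd3dwCIiIgAmZmZAKqqqgC7u7sAzMzMAN3d3QDu7u4A////AJq8zd3dy6qZh3ZmZmeau7u6qYdmVVZneKq8zd3dy6mYdmZVVWeau7u7qYdmZmZ3iKq83e7cuph2VVVERWiavMzLuYd3d3d4iKvN3u7cqYh2RERERWiavM3Muod3d3eImavN3e3cqYdlQzRERXirzN3cuYd3d3eImaq83d3bqXZUMzREVnmrzN3MqYd3d3d4iJq7zd3LmGVDMzREVnmrzd3LqYdmZmZ3iJmrzd3Kl1QyIjRFVnirzd3LqHZlVVVnd5m83dy6hkIhEiNEVnibzNy6mHZVVVVmd5q83dy5dTERESI0VnibzMy6l2VERFVneKvN3cuoZCEAARI0VnibzMy6h2VERVZ3iKvM3MuXUxAAARI0VnirzMy6h2VEVWd4mbvMzLqXUxAAESNFZ4m8zcy6l2VVVneJmrvMy6mGQxEBEjRWeJq83cy6mHZVZniZqszMy6mGUyIiM0Z4mrvN3dy6mHZVZ4iau8zMu6mHVEM0RWiavM3e7dy6mHZWZ4mau8zLuqmHdmVWZ4q83e7u7ty6l2VWZ4mavLu6qqmYiHd3iavN7///7typhmVVZ3iau6qqqqmZmZiJq83e////7cuYZlVFVmeJq5mZmqqqqqmavM3v///+3LmGZVRERWeJmpmZqqqqqqqqvN3v///ty5hmVVQzNFZ4mqqqqqqqqqqqvM3u//7bqYdlVVQzNGd4mquqqqqqqqqqq8ze7u26mHZVVVRERXeJqru6qqmaqqqZmrzN3duph2ZVVlVFV4iaq8y6qZmZqpmImau8zLqYdmVVZmZmeJmqvMy6mZmZmYiIiaq7u6mHZVVWZ3d3iZqrzNy6mYiIiHd3iZqruql2VVZmeImZmqu83dy6mId3d3d4iZqqqph2VVZ3iZqqqrvN3cyph3ZmZ3eIiZqqqph2VWZ4maqqqrzd7cupdmVmZ3iImZqqqYdmVWZ4maqqq7zd3bqXZVVWd3iJmZmZmIdmVVZniZmaq7zdzJmGVURWZ3iImZmZiHZlVVVniJmaq7zMu5h2VERVZ3eIiIiIh2ZVVVVniJmaqru7qodlRERVZ3eIh3d3dmVVVVVniJmqq7uqqYdlRERVZ3d4d2ZmZVVVVVZ4iZqru7uqqXdVREVWZ3d3dmVVVURVVWZ4mau8zLuqqXZVRVVmd4iHdlVVVVVWZmd4mrvMzMuqmGZVVmZ3iIiHdmVWZVZ3d3eJq8zd3MupiGZVZnd4iZmYd2Zmd3eIiIibzN3d3LqYd2Zmd4iJmqqpmIiIiImZmZq8zd3dy6mHZmZneJmau7u7qqmZmZqqqqu83d3cuph2ZmZ3iZqrzMzMy7uqqqu7u7vMzMy7qHZVVVZ4mqu8zd3d3cu7u7u7u7vMu7uph2VERFZ4q7zM3d3d3cu7u7u7u7u7uqmYZUMzM2eJu8zd3d3d3cuqu7u7u8u6qZh2VDMiM3iavM3d3d3dzLqZqqqru8u6mYdlQyIjRImrzN3d3d3Mu6mIiJmau7uqmIdkQzM0VomrzN3u3dzLqpiIeIiau7upmHZUMzNFZg=="/>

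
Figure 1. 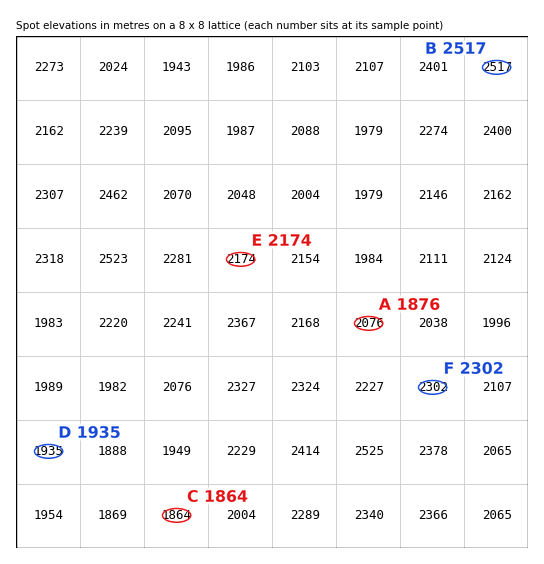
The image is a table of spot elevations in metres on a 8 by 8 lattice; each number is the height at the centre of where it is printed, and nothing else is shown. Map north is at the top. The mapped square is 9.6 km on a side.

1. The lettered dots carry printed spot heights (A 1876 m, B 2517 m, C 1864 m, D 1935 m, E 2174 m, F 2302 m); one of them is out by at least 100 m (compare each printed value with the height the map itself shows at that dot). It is A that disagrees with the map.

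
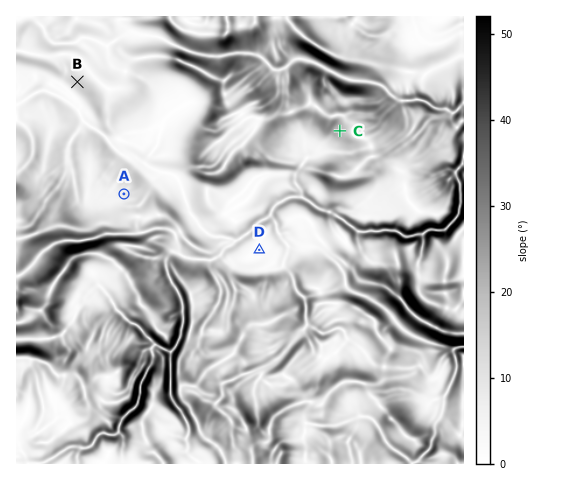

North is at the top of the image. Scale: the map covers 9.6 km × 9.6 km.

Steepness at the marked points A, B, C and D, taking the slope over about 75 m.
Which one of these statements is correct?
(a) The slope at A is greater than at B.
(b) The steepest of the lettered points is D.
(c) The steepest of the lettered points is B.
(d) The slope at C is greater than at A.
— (d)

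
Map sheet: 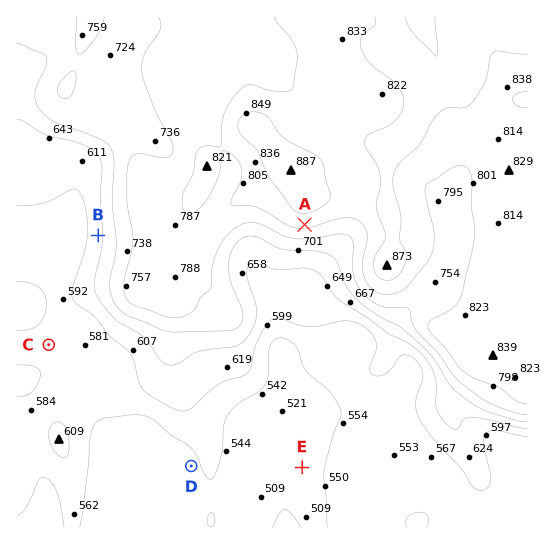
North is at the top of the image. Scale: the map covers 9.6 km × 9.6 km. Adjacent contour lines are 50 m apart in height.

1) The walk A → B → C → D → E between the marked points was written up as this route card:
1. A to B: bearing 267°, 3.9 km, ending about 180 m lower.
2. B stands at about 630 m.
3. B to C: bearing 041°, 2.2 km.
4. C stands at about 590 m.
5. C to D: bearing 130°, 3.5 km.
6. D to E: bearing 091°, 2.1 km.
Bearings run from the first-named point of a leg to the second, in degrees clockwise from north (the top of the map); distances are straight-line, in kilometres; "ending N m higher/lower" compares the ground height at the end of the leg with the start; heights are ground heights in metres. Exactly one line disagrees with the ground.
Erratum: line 3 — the bearing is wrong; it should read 204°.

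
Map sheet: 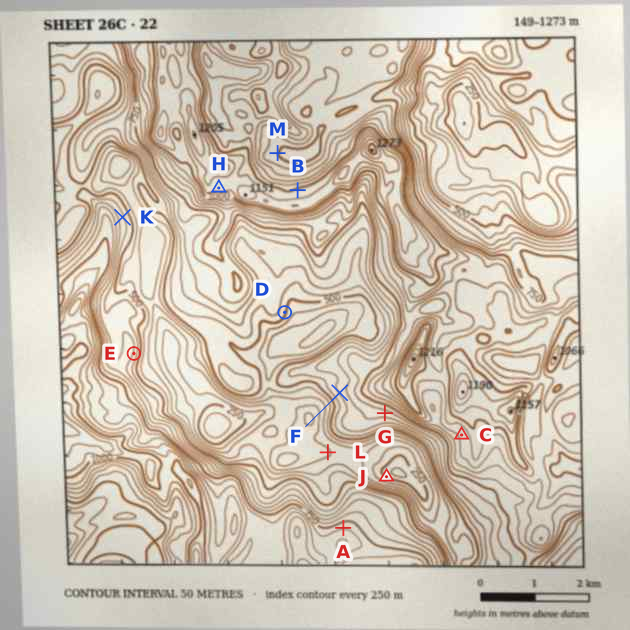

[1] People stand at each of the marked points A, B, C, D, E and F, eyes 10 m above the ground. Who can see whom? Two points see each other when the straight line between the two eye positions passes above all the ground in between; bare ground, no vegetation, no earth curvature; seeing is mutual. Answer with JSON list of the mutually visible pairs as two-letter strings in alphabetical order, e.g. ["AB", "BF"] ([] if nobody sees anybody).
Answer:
["AC", "AD", "AE", "AF", "CE", "EF"]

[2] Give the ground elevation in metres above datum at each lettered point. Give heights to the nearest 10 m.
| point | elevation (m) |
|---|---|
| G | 680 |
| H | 1060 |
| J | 250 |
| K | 560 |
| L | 340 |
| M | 750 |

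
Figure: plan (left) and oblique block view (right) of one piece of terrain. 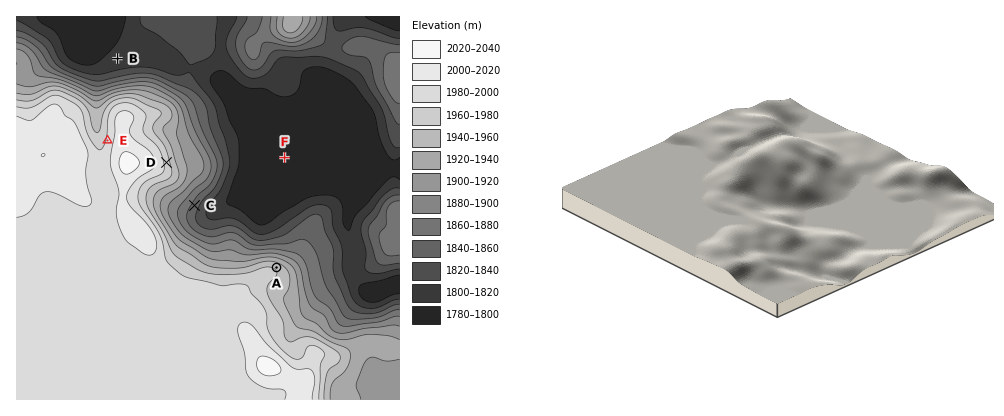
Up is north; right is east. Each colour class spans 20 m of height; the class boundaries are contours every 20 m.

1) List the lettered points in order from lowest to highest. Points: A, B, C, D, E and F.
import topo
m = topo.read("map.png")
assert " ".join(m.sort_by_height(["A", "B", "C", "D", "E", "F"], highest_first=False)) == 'F B C A D E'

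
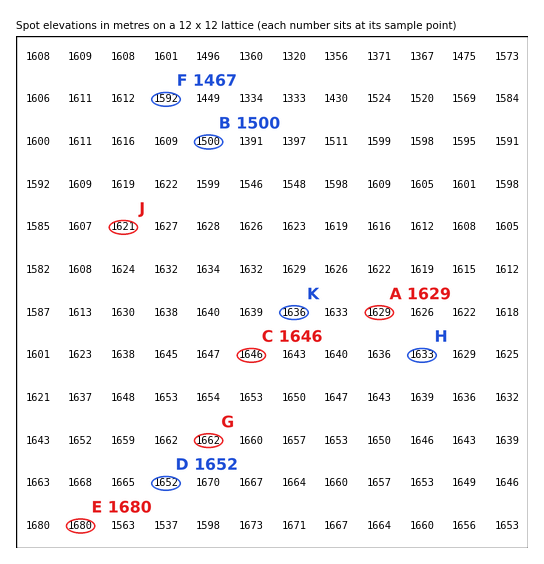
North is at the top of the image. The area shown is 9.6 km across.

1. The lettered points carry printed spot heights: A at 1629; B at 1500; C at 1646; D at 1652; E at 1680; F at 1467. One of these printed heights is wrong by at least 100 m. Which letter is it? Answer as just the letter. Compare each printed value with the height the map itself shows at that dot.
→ F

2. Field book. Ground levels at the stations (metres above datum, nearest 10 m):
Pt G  1660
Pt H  1630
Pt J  1620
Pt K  1640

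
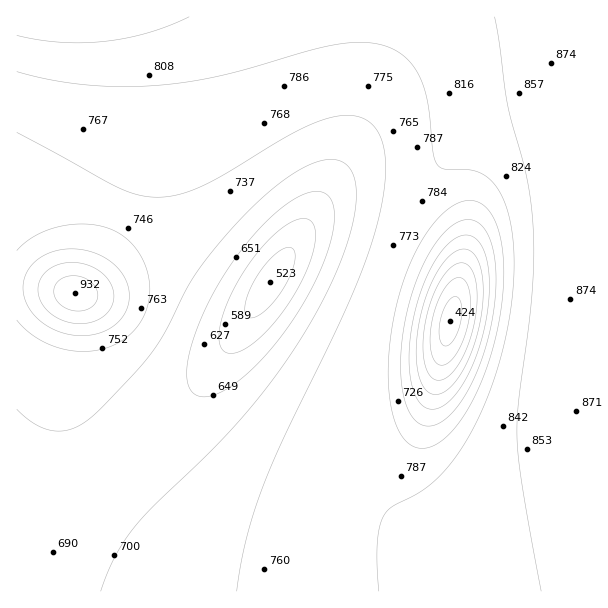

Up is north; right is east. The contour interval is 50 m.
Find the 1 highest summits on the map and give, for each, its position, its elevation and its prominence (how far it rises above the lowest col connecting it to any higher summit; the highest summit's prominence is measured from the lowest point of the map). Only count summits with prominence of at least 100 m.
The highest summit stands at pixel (75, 293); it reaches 932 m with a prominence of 508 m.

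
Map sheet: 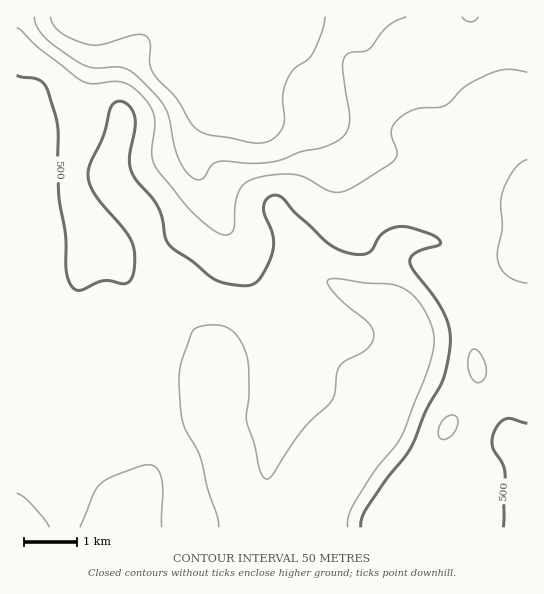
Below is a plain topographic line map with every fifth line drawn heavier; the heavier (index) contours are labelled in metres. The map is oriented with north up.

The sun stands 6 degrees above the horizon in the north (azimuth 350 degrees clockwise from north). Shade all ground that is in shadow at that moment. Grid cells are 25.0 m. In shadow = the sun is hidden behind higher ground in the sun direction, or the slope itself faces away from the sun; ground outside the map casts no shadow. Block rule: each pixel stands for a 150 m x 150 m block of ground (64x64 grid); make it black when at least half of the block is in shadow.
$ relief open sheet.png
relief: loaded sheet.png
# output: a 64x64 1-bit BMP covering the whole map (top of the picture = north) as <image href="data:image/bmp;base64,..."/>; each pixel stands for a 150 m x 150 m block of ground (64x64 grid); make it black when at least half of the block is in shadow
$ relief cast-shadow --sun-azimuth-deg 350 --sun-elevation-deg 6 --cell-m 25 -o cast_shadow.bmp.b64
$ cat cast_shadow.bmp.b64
<image width="64" height="64" href="data:image/bmp;base64,Qk0+AgAAAAAAAD4AAAAoAAAAQAAAAEAAAAABAAEAAAAAAAACAAATCwAAEwsAAAIAAAAAAAAA////AAAAAAAAAAAAAAAAAAAAAAAAAAAAAAAAAAAAAAAAAAAAAAAAAAAAAAAAAAAAAAAAAAAAAAAAAAAAAAAAAAAAAAAAAAAAAAAAAAAAAAAAAAAAAAAAAAAAAAAAAAAAAAAAAAAAAAAAAAAAAAAAAAAAAAAAAAAAAAAAAAAAAAAAAAAAAAAAAAAAAAAAAAAAAAAAAAAAAAAAAAAAAAAAAAAAAAAAAAAAAAAAAAAAAAAAAAAAAAAAAAAAAAAAAAAAAAAAAAAAAAAAAAAAAAAAAAAAAAAAAAAAAAAAAAAAAAAAAAAAAAAAAAAAAAAAAAAAAAAAAAAHwAAAAAAAAA/AAAAAAAAAHwAAAAAAAAAAAAAAAAAAAAAAAAAAAAAAAAAAAAAAAAAAAAAAAAAAAAAAAAAAAAAAAAAAAAAAAcAAAAAAAAAD4AAAAAAAAAfgAAAAAAAAD+AAAAAAAAAP8AAAAAAAAB/wAAAAAAAAP/AAAAAAAAA/8AAAAAAAAH/wAAAAAAAA4OAAAAAAAAAAAAAAAAAAAAAAAAAAAAAAAAAAAAAAH4AAAAAAAAA/4AAAAAAAAP/gAAAAAAAD/+AAAAAAAAf/wAAAAAAAD/8AAAAAAAAf/AAAAAAAAB/4AAAAAAAAP4AAAAAAAAA+AAAAAAAAADwAAAAAAAAAAAAAAAAAAAAAAAAAAAAAAA=="/>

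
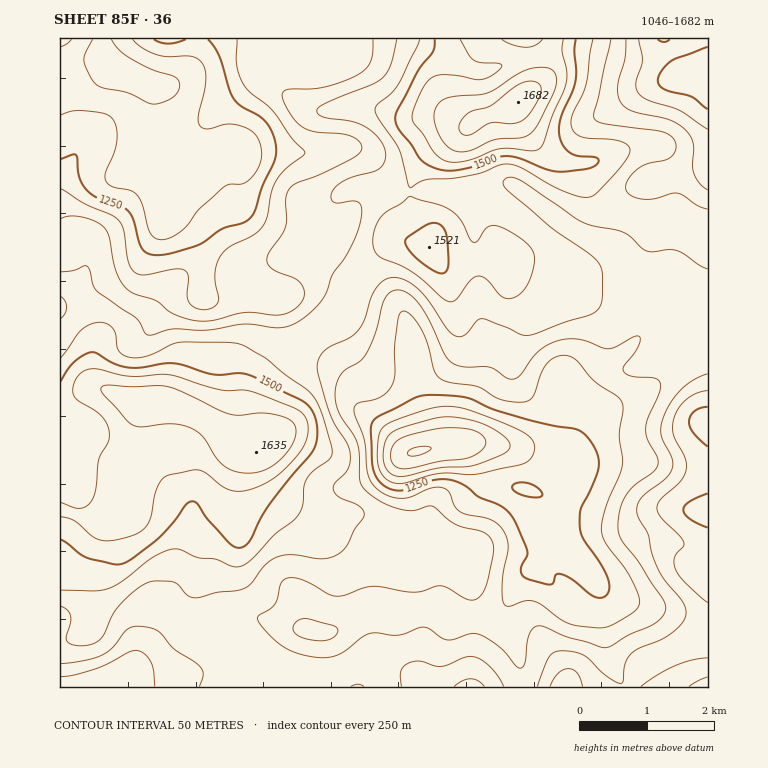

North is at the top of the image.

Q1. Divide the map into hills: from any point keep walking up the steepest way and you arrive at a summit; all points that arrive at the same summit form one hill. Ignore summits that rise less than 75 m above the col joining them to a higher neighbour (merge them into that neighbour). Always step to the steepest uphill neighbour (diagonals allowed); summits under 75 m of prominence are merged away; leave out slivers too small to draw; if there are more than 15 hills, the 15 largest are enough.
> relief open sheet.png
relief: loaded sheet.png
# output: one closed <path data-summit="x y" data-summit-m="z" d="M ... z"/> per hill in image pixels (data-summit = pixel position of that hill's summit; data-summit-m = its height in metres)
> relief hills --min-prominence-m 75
<path data-summit="518 102" data-summit-m="1682" d="M708 38l-648 1 0 62 22-9 26-21 8 0 20 6 12 5 4 5 2 22-2 1-1 34 10 34 0 35 2 5 19 6 8 8 10 24 1 38 3 3 8 2 46-2 20 3 10-7 13-26 13-9 7 0 30 22 41 22 11 11 11 32 2 32 5 26 10 32 0 12-2 2-20 5-6 8-2 5 0 44-7 13-15 17-12 34 2 17 3 13 3 3 61 2 15 6 34 0 15-5 7-7 12-22 17-15 15-24-1-10 15-24 5-22-4-11-16-7-22-15-14-6 40 1 15 3 8-38-3-11 10 7 12 0 17-3 27-10 45-42 10-22 13-12z"/><path data-summit="256 452" data-summit-m="1635" d="M116 71l-8 0-26 21-22 10 0 585 65 0-1-9 33-33 23-17 34-13 27-2 46 14 17 1 8 4 19 0 8-4 22-15 12-3-6-30 2-13 10-26 15-17 7-13 0-44 2-5 6-8 20-5 2-2 0-12-13-48-5-49-10-25-11-11-41-22-30-22-7 0-9 6-9 10-8 19-10 7-20-3-46 2-11-5 0-30-6-22-5-10-8-8-19-6-2-5 0-35-10-34 1-34 2-1-2-22-7-6z"/><path data-summit="708 512" data-summit-m="1520" d="M708 322l-13 11-10 22-45 42-27 10-17 3-12 0-8-5 1 9-8 38-15-3-40-1 14 6 40 25 2 8-2 12-7 17-11 17 0 5 31 24 18 25 8 66 3 12 13 22 85 0z"/><path data-summit="471 687" data-summit-m="1463" d="M505 606l-12 9-8 1-34 0-15-6-61-2-10 3-29 19-18 2 2 7-2 2-2 44 3 2 201 0 1-21-15-45z"/><path data-summit="564 687" data-summit-m="1479" d="M554 540l-3 1-15 26-17 15-13 25 0 14 15 45 0 21 100 0 1-4-10-15-5-15-8-66-14-20z"/>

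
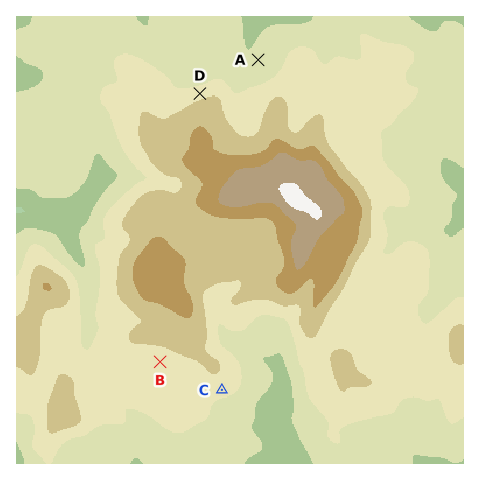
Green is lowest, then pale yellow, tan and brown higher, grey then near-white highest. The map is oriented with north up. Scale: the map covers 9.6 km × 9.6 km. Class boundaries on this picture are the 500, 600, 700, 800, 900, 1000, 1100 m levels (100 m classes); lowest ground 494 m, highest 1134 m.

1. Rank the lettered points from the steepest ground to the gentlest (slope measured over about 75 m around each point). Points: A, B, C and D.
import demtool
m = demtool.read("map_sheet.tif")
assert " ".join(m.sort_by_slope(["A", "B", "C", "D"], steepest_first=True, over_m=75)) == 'D C A B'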